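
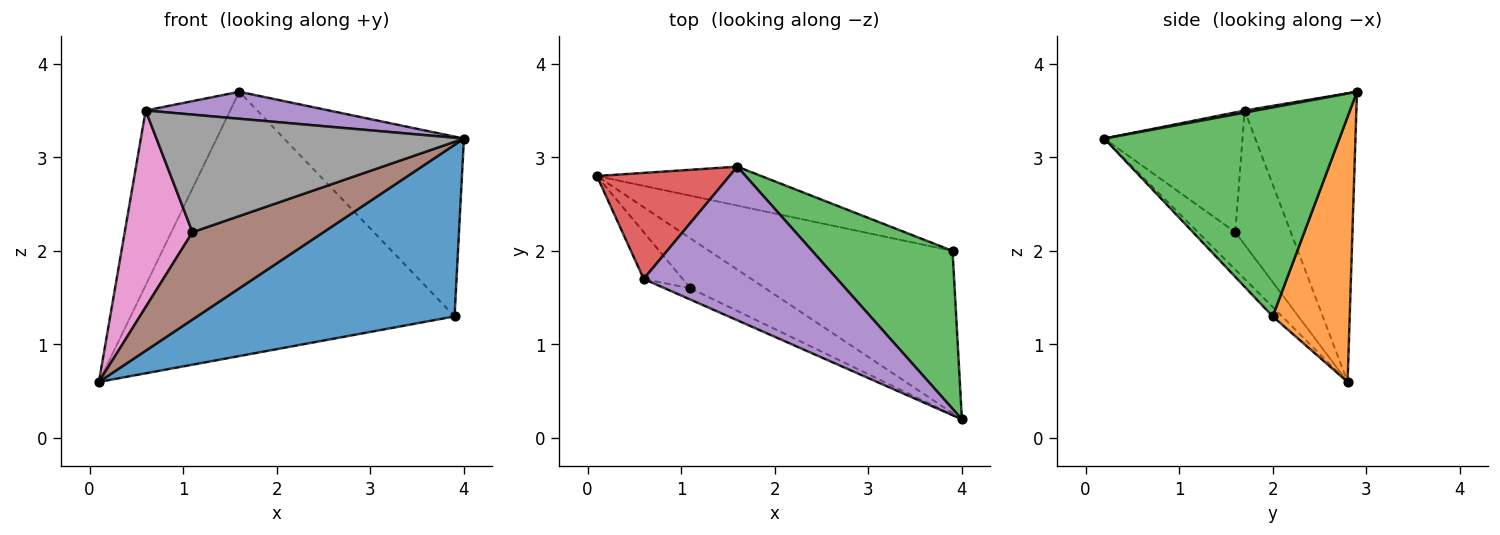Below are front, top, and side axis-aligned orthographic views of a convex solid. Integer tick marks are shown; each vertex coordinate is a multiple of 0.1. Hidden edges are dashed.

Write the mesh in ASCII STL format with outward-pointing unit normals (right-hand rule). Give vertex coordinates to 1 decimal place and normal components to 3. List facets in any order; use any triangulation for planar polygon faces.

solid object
 facet normal -0.026 -0.726 -0.687
  outer loop
   vertex 3.9 2.0 1.3
   vertex 4.0 0.2 3.2
   vertex 0.1 2.8 0.6
  endloop
 endfacet
 facet normal 0.229 0.963 -0.142
  outer loop
   vertex 3.9 2.0 1.3
   vertex 0.1 2.8 0.6
   vertex 1.6 2.9 3.7
  endloop
 endfacet
 facet normal 0.701 0.536 0.471
  outer loop
   vertex 3.9 2.0 1.3
   vertex 1.6 2.9 3.7
   vertex 4.0 0.2 3.2
  endloop
 endfacet
 facet normal -0.749 0.567 0.344
  outer loop
   vertex 0.6 1.7 3.5
   vertex 1.6 2.9 3.7
   vertex 0.1 2.8 0.6
  endloop
 endfacet
 facet normal 0.011 -0.173 0.985
  outer loop
   vertex 0.6 1.7 3.5
   vertex 4.0 0.2 3.2
   vertex 1.6 2.9 3.7
  endloop
 endfacet
 facet normal -0.241 -0.843 -0.482
  outer loop
   vertex 1.1 1.6 2.2
   vertex 0.1 2.8 0.6
   vertex 4.0 0.2 3.2
  endloop
 endfacet
 facet normal -0.623 -0.761 -0.181
  outer loop
   vertex 1.1 1.6 2.2
   vertex 0.6 1.7 3.5
   vertex 0.1 2.8 0.6
  endloop
 endfacet
 facet normal -0.409 -0.909 -0.087
  outer loop
   vertex 1.1 1.6 2.2
   vertex 4.0 0.2 3.2
   vertex 0.6 1.7 3.5
  endloop
 endfacet
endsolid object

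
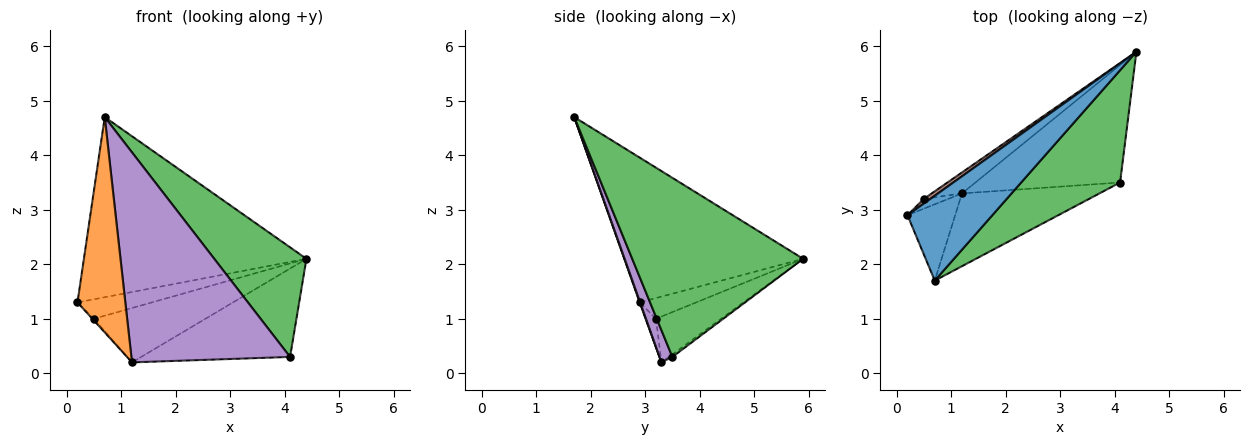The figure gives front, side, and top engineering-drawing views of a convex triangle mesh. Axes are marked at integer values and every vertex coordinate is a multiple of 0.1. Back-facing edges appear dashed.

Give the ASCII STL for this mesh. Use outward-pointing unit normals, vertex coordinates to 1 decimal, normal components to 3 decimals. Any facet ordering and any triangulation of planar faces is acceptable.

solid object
 facet normal -0.588 0.732 0.345
  outer loop
   vertex 0.7 1.7 4.7
   vertex 4.4 5.9 2.1
   vertex 0.2 2.9 1.3
  endloop
 endfacet
 facet normal 0.010 -0.943 -0.334
  outer loop
   vertex 1.2 3.3 0.2
   vertex 0.7 1.7 4.7
   vertex 0.2 2.9 1.3
  endloop
 endfacet
 facet normal 0.792 -0.427 0.437
  outer loop
   vertex 4.1 3.5 0.3
   vertex 4.4 5.9 2.1
   vertex 0.7 1.7 4.7
  endloop
 endfacet
 facet normal -0.014 0.601 -0.799
  outer loop
   vertex 4.1 3.5 0.3
   vertex 1.2 3.3 0.2
   vertex 4.4 5.9 2.1
  endloop
 endfacet
 facet normal 0.076 -0.942 -0.327
  outer loop
   vertex 4.1 3.5 0.3
   vertex 0.7 1.7 4.7
   vertex 1.2 3.3 0.2
  endloop
 endfacet
 facet normal -0.594 0.782 0.188
  outer loop
   vertex 0.5 3.2 1.0
   vertex 0.2 2.9 1.3
   vertex 4.4 5.9 2.1
  endloop
 endfacet
 facet normal -0.755 0.108 -0.647
  outer loop
   vertex 0.5 3.2 1.0
   vertex 1.2 3.3 0.2
   vertex 0.2 2.9 1.3
  endloop
 endfacet
 facet normal -0.478 0.819 -0.316
  outer loop
   vertex 0.5 3.2 1.0
   vertex 4.4 5.9 2.1
   vertex 1.2 3.3 0.2
  endloop
 endfacet
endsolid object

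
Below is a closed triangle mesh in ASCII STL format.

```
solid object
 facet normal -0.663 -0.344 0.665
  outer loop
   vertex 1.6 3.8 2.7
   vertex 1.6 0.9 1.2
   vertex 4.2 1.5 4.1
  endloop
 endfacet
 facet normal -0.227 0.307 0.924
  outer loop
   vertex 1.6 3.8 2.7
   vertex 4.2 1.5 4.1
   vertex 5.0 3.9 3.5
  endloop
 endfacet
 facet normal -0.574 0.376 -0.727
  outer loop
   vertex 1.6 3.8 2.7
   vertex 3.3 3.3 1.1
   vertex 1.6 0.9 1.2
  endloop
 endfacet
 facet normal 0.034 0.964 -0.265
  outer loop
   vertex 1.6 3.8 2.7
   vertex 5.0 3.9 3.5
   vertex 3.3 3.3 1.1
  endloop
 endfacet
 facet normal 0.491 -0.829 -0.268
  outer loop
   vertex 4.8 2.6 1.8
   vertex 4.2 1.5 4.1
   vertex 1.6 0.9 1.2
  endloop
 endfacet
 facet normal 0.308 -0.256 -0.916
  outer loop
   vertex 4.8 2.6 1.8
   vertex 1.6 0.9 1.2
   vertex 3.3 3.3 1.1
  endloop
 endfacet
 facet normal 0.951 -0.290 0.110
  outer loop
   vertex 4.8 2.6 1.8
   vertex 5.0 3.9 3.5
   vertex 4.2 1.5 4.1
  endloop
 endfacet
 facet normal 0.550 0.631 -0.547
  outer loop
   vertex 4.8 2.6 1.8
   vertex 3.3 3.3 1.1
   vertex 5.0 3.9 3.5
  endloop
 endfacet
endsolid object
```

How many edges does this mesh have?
12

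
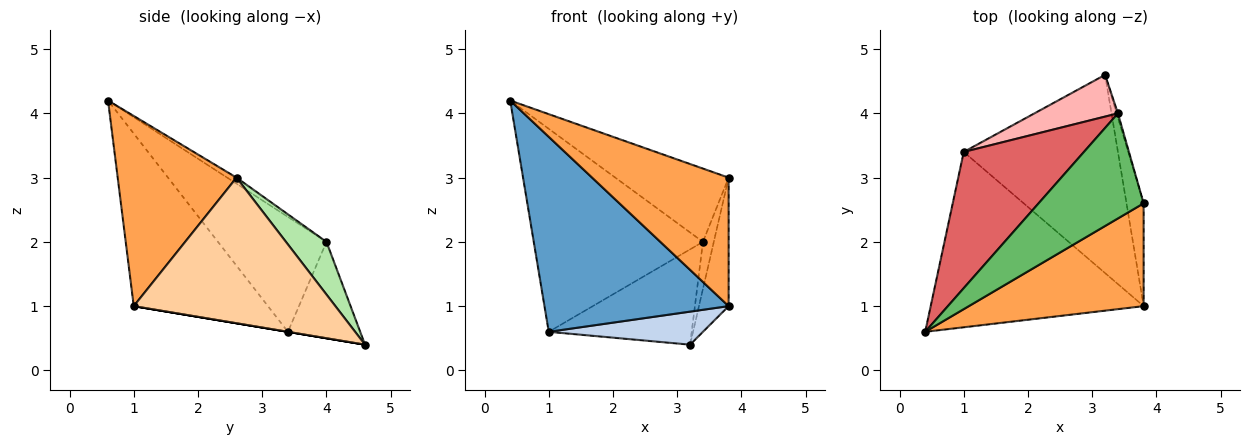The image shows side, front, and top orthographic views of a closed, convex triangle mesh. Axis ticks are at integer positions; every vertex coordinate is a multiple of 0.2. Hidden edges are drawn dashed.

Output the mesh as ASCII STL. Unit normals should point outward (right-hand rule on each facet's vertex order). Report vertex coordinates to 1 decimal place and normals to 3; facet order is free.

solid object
 facet normal -0.476 -0.654 -0.588
  outer loop
   vertex 1.0 3.4 0.6
   vertex 3.8 1.0 1.0
   vertex 0.4 0.6 4.2
  endloop
 endfacet
 facet normal 0.000 -0.164 -0.986
  outer loop
   vertex 1.0 3.4 0.6
   vertex 3.2 4.6 0.4
   vertex 3.8 1.0 1.0
  endloop
 endfacet
 facet normal 0.562 -0.646 0.517
  outer loop
   vertex 3.8 2.6 3.0
   vertex 0.4 0.6 4.2
   vertex 3.8 1.0 1.0
  endloop
 endfacet
 facet normal 0.983 0.145 -0.116
  outer loop
   vertex 3.8 2.6 3.0
   vertex 3.8 1.0 1.0
   vertex 3.2 4.6 0.4
  endloop
 endfacet
 facet normal -0.047 0.572 0.819
  outer loop
   vertex 3.4 4.0 2.0
   vertex 0.4 0.6 4.2
   vertex 3.8 2.6 3.0
  endloop
 endfacet
 facet normal 0.966 0.259 -0.024
  outer loop
   vertex 3.4 4.0 2.0
   vertex 3.8 2.6 3.0
   vertex 3.2 4.6 0.4
  endloop
 endfacet
 facet normal -0.470 0.733 0.492
  outer loop
   vertex 3.4 4.0 2.0
   vertex 1.0 3.4 0.6
   vertex 0.4 0.6 4.2
  endloop
 endfacet
 facet normal -0.420 0.831 0.364
  outer loop
   vertex 3.4 4.0 2.0
   vertex 3.2 4.6 0.4
   vertex 1.0 3.4 0.6
  endloop
 endfacet
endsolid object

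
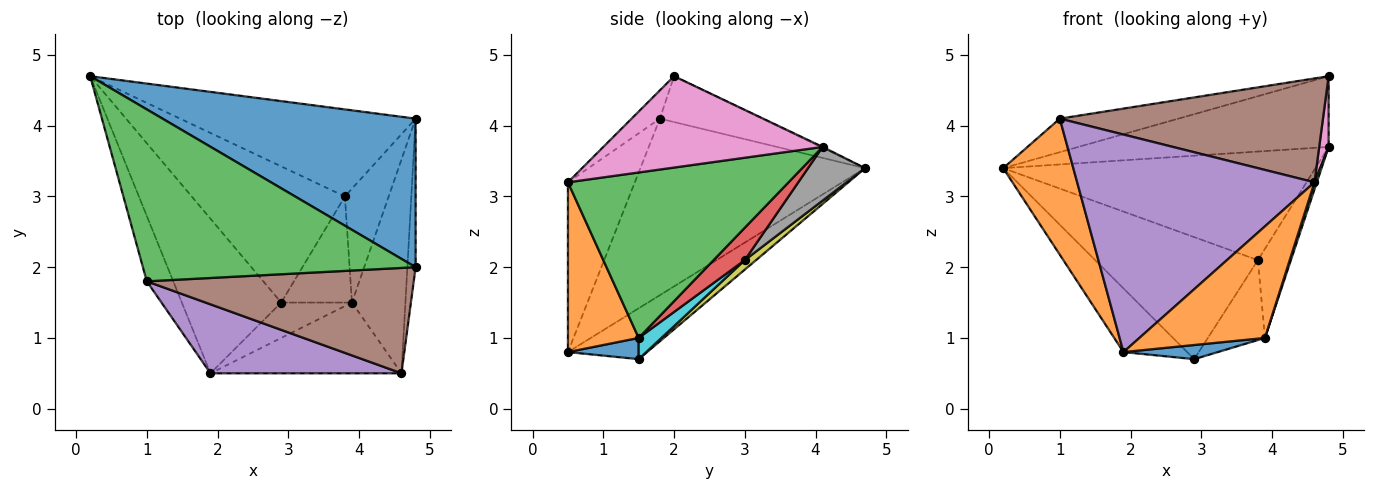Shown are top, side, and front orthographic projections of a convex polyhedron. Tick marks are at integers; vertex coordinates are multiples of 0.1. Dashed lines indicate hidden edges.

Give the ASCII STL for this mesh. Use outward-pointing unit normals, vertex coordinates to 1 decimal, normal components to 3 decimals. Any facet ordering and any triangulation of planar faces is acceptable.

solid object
 facet normal -0.003 0.430 0.903
  outer loop
   vertex 4.8 2.0 4.7
   vertex 4.8 4.1 3.7
   vertex 0.2 4.7 3.4
  endloop
 endfacet
 facet normal -0.945 -0.295 -0.142
  outer loop
   vertex 1.0 1.8 4.1
   vertex 0.2 4.7 3.4
   vertex 1.9 0.5 0.8
  endloop
 endfacet
 facet normal -0.163 0.189 0.968
  outer loop
   vertex 1.0 1.8 4.1
   vertex 4.8 2.0 4.7
   vertex 0.2 4.7 3.4
  endloop
 endfacet
 facet normal -0.428 0.344 -0.836
  outer loop
   vertex 2.9 1.5 0.7
   vertex 1.9 0.5 0.8
   vertex 0.2 4.7 3.4
  endloop
 endfacet
 facet normal -0.259 -0.921 0.292
  outer loop
   vertex 4.6 0.5 3.2
   vertex 1.0 1.8 4.1
   vertex 1.9 0.5 0.8
  endloop
 endfacet
 facet normal -0.075 -0.700 0.710
  outer loop
   vertex 4.6 0.5 3.2
   vertex 4.8 2.0 4.7
   vertex 1.0 1.8 4.1
  endloop
 endfacet
 facet normal 0.995 -0.043 -0.090
  outer loop
   vertex 4.6 0.5 3.2
   vertex 4.8 4.1 3.7
   vertex 4.8 2.0 4.7
  endloop
 endfacet
 facet normal 0.141 0.772 -0.619
  outer loop
   vertex 3.8 3.0 2.1
   vertex 0.2 4.7 3.4
   vertex 4.8 4.1 3.7
  endloop
 endfacet
 facet normal 0.046 0.667 -0.744
  outer loop
   vertex 3.8 3.0 2.1
   vertex 2.9 1.5 0.7
   vertex 0.2 4.7 3.4
  endloop
 endfacet
 facet normal 0.233 0.585 -0.777
  outer loop
   vertex 3.9 1.5 1.0
   vertex 2.9 1.5 0.7
   vertex 3.8 3.0 2.1
  endloop
 endfacet
 facet normal 0.268 -0.358 -0.894
  outer loop
   vertex 3.9 1.5 1.0
   vertex 1.9 0.5 0.8
   vertex 2.9 1.5 0.7
  endloop
 endfacet
 facet normal 0.430 -0.763 -0.483
  outer loop
   vertex 3.9 1.5 1.0
   vertex 4.6 0.5 3.2
   vertex 1.9 0.5 0.8
  endloop
 endfacet
 facet normal 0.952 -0.010 -0.307
  outer loop
   vertex 3.9 1.5 1.0
   vertex 4.8 4.1 3.7
   vertex 4.6 0.5 3.2
  endloop
 endfacet
 facet normal 0.503 0.533 -0.681
  outer loop
   vertex 3.9 1.5 1.0
   vertex 3.8 3.0 2.1
   vertex 4.8 4.1 3.7
  endloop
 endfacet
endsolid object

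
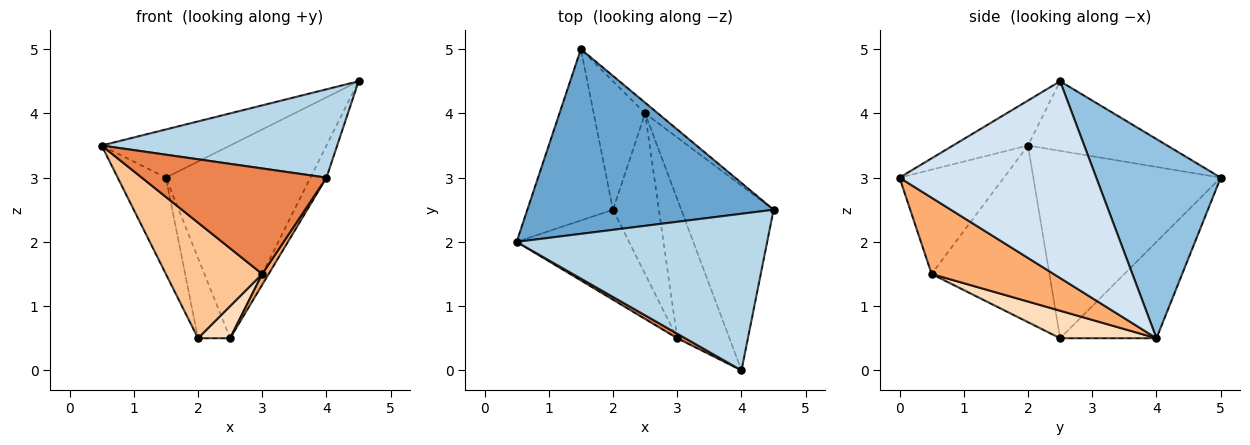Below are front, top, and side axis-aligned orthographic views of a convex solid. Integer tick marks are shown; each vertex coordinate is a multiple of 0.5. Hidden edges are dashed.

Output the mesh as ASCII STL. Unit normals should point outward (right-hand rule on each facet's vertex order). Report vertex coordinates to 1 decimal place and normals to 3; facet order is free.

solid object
 facet normal -0.264 0.243 0.933
  outer loop
   vertex 1.5 5.0 3.0
   vertex 0.5 2.0 3.5
   vertex 4.5 2.5 4.5
  endloop
 endfacet
 facet normal 0.652 0.757 -0.042
  outer loop
   vertex 2.5 4.0 0.5
   vertex 1.5 5.0 3.0
   vertex 4.5 2.5 4.5
  endloop
 endfacet
 facet normal -0.154 -0.485 0.861
  outer loop
   vertex 4.0 0.0 3.0
   vertex 4.5 2.5 4.5
   vertex 0.5 2.0 3.5
  endloop
 endfacet
 facet normal 0.903 0.074 -0.424
  outer loop
   vertex 4.0 0.0 3.0
   vertex 2.5 4.0 0.5
   vertex 4.5 2.5 4.5
  endloop
 endfacet
 facet normal -0.492 -0.870 0.038
  outer loop
   vertex 3.0 0.5 1.5
   vertex 4.0 0.0 3.0
   vertex 0.5 2.0 3.5
  endloop
 endfacet
 facet normal 0.825 -0.043 -0.564
  outer loop
   vertex 3.0 0.5 1.5
   vertex 2.5 4.0 0.5
   vertex 4.0 0.0 3.0
  endloop
 endfacet
 facet normal -0.694 -0.568 -0.442
  outer loop
   vertex 2.0 2.5 0.5
   vertex 3.0 0.5 1.5
   vertex 0.5 2.0 3.5
  endloop
 endfacet
 facet normal 0.507 -0.169 -0.845
  outer loop
   vertex 2.0 2.5 0.5
   vertex 2.5 4.0 0.5
   vertex 3.0 0.5 1.5
  endloop
 endfacet
 facet normal -0.886 0.228 -0.405
  outer loop
   vertex 2.0 2.5 0.5
   vertex 0.5 2.0 3.5
   vertex 1.5 5.0 3.0
  endloop
 endfacet
 facet normal -0.846 0.282 -0.451
  outer loop
   vertex 2.0 2.5 0.5
   vertex 1.5 5.0 3.0
   vertex 2.5 4.0 0.5
  endloop
 endfacet
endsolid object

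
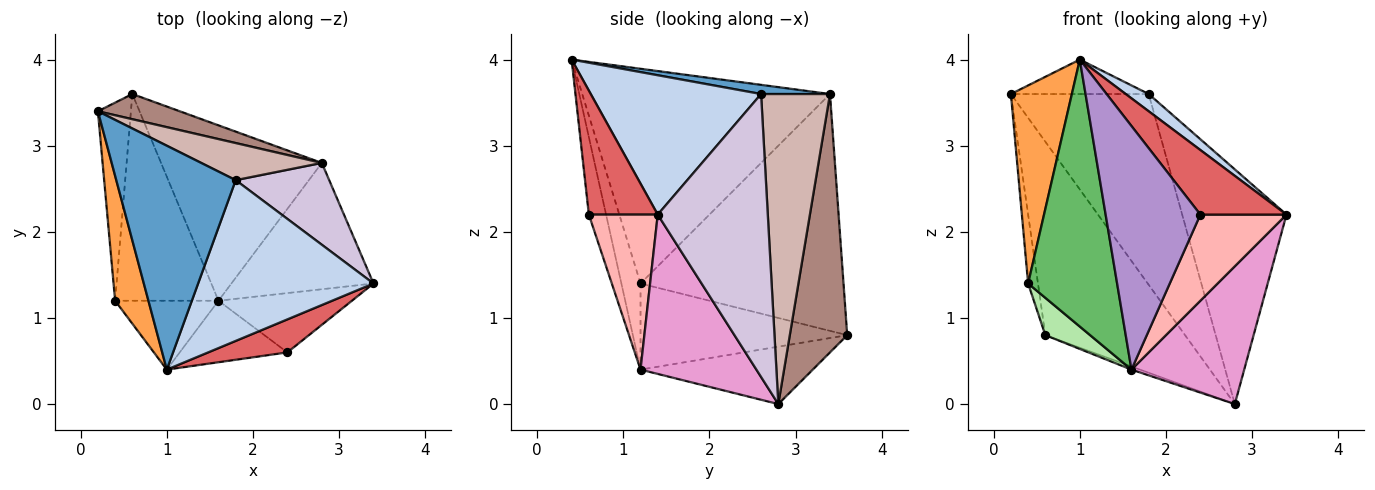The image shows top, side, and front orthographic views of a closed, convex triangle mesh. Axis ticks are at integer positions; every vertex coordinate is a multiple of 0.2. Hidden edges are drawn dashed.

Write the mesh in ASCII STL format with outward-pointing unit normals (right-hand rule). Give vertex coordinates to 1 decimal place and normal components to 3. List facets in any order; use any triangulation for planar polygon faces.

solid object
 facet normal 0.076 0.152 0.986
  outer loop
   vertex 1.8 2.6 3.6
   vertex 0.2 3.4 3.6
   vertex 1.0 0.4 4.0
  endloop
 endfacet
 facet normal 0.620 -0.084 0.780
  outer loop
   vertex 1.8 2.6 3.6
   vertex 1.0 0.4 4.0
   vertex 3.4 1.4 2.2
  endloop
 endfacet
 facet normal -0.960 -0.236 0.149
  outer loop
   vertex 0.4 1.2 1.4
   vertex 1.0 0.4 4.0
   vertex 0.2 3.4 3.6
  endloop
 endfacet
 facet normal -0.989 0.048 -0.138
  outer loop
   vertex 0.4 1.2 1.4
   vertex 0.2 3.4 3.6
   vertex 0.6 3.6 0.8
  endloop
 endfacet
 facet normal -0.204 -0.948 -0.245
  outer loop
   vertex 0.4 1.2 1.4
   vertex 1.6 1.2 0.4
   vertex 1.0 0.4 4.0
  endloop
 endfacet
 facet normal -0.634 -0.137 -0.761
  outer loop
   vertex 0.4 1.2 1.4
   vertex 0.6 3.6 0.8
   vertex 1.6 1.2 0.4
  endloop
 endfacet
 facet normal 0.580 -0.725 0.371
  outer loop
   vertex 2.4 0.6 2.2
   vertex 3.4 1.4 2.2
   vertex 1.0 0.4 4.0
  endloop
 endfacet
 facet normal 0.550 -0.688 -0.474
  outer loop
   vertex 2.4 0.6 2.2
   vertex 1.6 1.2 0.4
   vertex 3.4 1.4 2.2
  endloop
 endfacet
 facet normal -0.174 -0.955 -0.241
  outer loop
   vertex 2.4 0.6 2.2
   vertex 1.0 0.4 4.0
   vertex 1.6 1.2 0.4
  endloop
 endfacet
 facet normal 0.706 0.669 0.233
  outer loop
   vertex 2.8 2.8 0.0
   vertex 1.8 2.6 3.6
   vertex 3.4 1.4 2.2
  endloop
 endfacet
 facet normal 0.377 0.918 0.120
  outer loop
   vertex 2.8 2.8 0.0
   vertex 0.6 3.6 0.8
   vertex 0.2 3.4 3.6
  endloop
 endfacet
 facet normal 0.441 0.881 0.171
  outer loop
   vertex 2.8 2.8 0.0
   vertex 0.2 3.4 3.6
   vertex 1.8 2.6 3.6
  endloop
 endfacet
 facet normal 0.604 -0.588 -0.539
  outer loop
   vertex 2.8 2.8 0.0
   vertex 3.4 1.4 2.2
   vertex 1.6 1.2 0.4
  endloop
 endfacet
 facet normal -0.336 0.017 -0.942
  outer loop
   vertex 2.8 2.8 0.0
   vertex 1.6 1.2 0.4
   vertex 0.6 3.6 0.8
  endloop
 endfacet
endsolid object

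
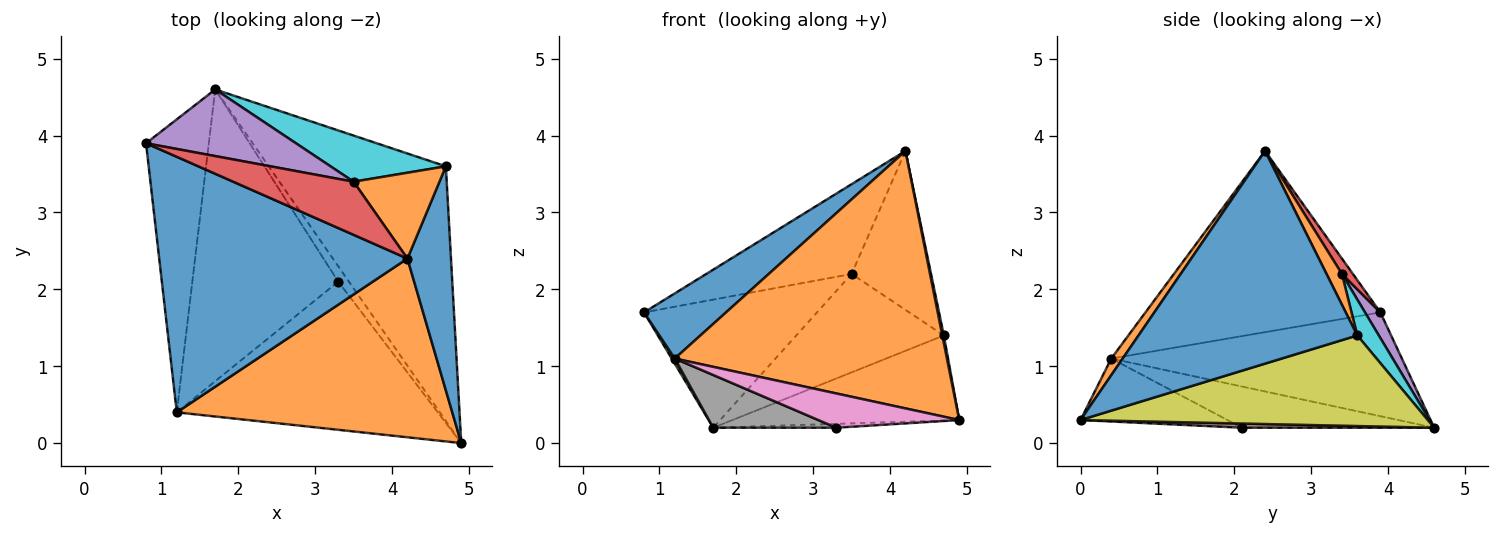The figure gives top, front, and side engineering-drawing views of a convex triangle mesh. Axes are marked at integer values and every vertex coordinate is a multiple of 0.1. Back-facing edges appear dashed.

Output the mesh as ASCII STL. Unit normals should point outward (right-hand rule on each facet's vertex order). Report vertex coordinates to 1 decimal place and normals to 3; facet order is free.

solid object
 facet normal -0.578 -0.202 0.791
  outer loop
   vertex 1.2 0.4 1.1
   vertex 4.2 2.4 3.8
   vertex 0.8 3.9 1.7
  endloop
 endfacet
 facet normal 0.034 -0.821 0.570
  outer loop
   vertex 1.2 0.4 1.1
   vertex 4.9 0.0 0.3
   vertex 4.2 2.4 3.8
  endloop
 endfacet
 facet normal -0.856 -0.009 -0.518
  outer loop
   vertex 1.2 0.4 1.1
   vertex 0.8 3.9 1.7
   vertex 1.7 4.6 0.2
  endloop
 endfacet
 facet normal 0.065 0.859 0.508
  outer loop
   vertex 3.5 3.4 2.2
   vertex 0.8 3.9 1.7
   vertex 4.2 2.4 3.8
  endloop
 endfacet
 facet normal 0.079 0.884 0.460
  outer loop
   vertex 3.5 3.4 2.2
   vertex 1.7 4.6 0.2
   vertex 0.8 3.9 1.7
  endloop
 endfacet
 facet normal 0.354 0.227 -0.907
  outer loop
   vertex 3.3 2.1 0.2
   vertex 1.7 4.6 0.2
   vertex 4.9 0.0 0.3
  endloop
 endfacet
 facet normal -0.229 -0.219 -0.948
  outer loop
   vertex 3.3 2.1 0.2
   vertex 4.9 0.0 0.3
   vertex 1.2 0.4 1.1
  endloop
 endfacet
 facet normal -0.268 -0.171 -0.948
  outer loop
   vertex 3.3 2.1 0.2
   vertex 1.2 0.4 1.1
   vertex 1.7 4.6 0.2
  endloop
 endfacet
 facet normal 0.436 0.285 -0.853
  outer loop
   vertex 4.7 3.6 1.4
   vertex 4.9 0.0 0.3
   vertex 1.7 4.6 0.2
  endloop
 endfacet
 facet normal 0.131 0.898 0.421
  outer loop
   vertex 4.7 3.6 1.4
   vertex 1.7 4.6 0.2
   vertex 3.5 3.4 2.2
  endloop
 endfacet
 facet normal 0.980 -0.007 0.201
  outer loop
   vertex 4.7 3.6 1.4
   vertex 4.2 2.4 3.8
   vertex 4.9 0.0 0.3
  endloop
 endfacet
 facet normal 0.168 0.867 0.469
  outer loop
   vertex 4.7 3.6 1.4
   vertex 3.5 3.4 2.2
   vertex 4.2 2.4 3.8
  endloop
 endfacet
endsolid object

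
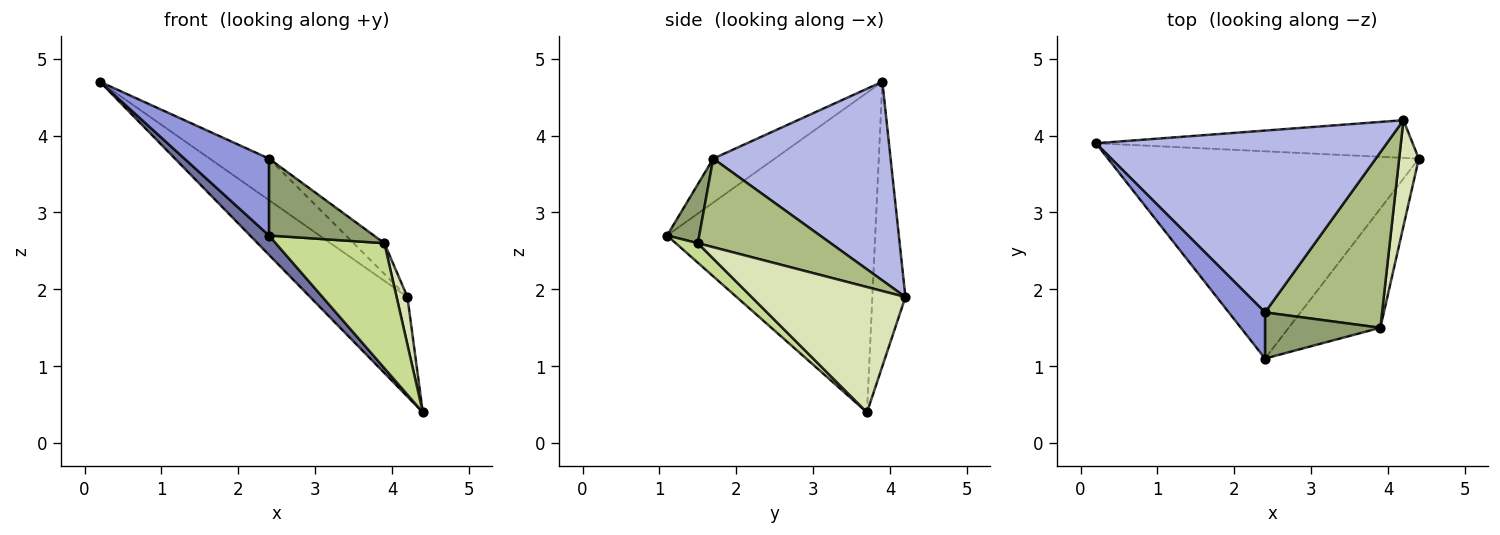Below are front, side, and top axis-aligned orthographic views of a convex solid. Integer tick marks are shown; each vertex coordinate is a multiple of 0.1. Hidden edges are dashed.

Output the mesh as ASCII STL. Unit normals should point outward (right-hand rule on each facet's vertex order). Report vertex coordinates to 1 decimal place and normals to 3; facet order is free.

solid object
 facet normal -0.715 -0.065 -0.696
  outer loop
   vertex 2.4 1.1 2.7
   vertex 0.2 3.9 4.7
   vertex 4.4 3.7 0.4
  endloop
 endfacet
 facet normal -0.303 0.891 -0.337
  outer loop
   vertex 4.2 4.2 1.9
   vertex 4.4 3.7 0.4
   vertex 0.2 3.9 4.7
  endloop
 endfacet
 facet normal -0.529 -0.728 0.437
  outer loop
   vertex 2.4 1.7 3.7
   vertex 0.2 3.9 4.7
   vertex 2.4 1.1 2.7
  endloop
 endfacet
 facet normal 0.554 0.185 0.812
  outer loop
   vertex 2.4 1.7 3.7
   vertex 4.2 4.2 1.9
   vertex 0.2 3.9 4.7
  endloop
 endfacet
 facet normal 0.254 -0.829 0.498
  outer loop
   vertex 3.9 1.5 2.6
   vertex 2.4 1.7 3.7
   vertex 2.4 1.1 2.7
  endloop
 endfacet
 facet normal 0.598 0.138 0.790
  outer loop
   vertex 3.9 1.5 2.6
   vertex 4.2 4.2 1.9
   vertex 2.4 1.7 3.7
  endloop
 endfacet
 facet normal 0.145 -0.716 -0.683
  outer loop
   vertex 3.9 1.5 2.6
   vertex 2.4 1.1 2.7
   vertex 4.4 3.7 0.4
  endloop
 endfacet
 facet normal 0.986 -0.069 0.155
  outer loop
   vertex 3.9 1.5 2.6
   vertex 4.4 3.7 0.4
   vertex 4.2 4.2 1.9
  endloop
 endfacet
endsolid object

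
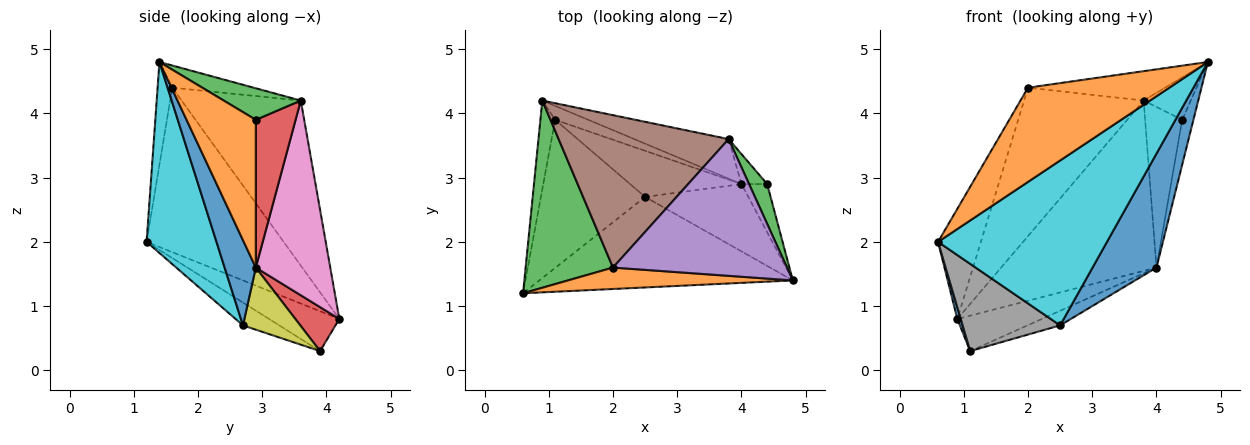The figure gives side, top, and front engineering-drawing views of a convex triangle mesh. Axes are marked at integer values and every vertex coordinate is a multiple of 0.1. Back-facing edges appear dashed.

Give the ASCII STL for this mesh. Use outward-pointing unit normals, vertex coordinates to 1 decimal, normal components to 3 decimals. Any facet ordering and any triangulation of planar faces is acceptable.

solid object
 facet normal -0.937 -0.045 -0.347
  outer loop
   vertex 1.1 3.9 0.3
   vertex 0.6 1.2 2.0
   vertex 0.9 4.2 0.8
  endloop
 endfacet
 facet normal -0.101 -0.970 0.220
  outer loop
   vertex 2.0 1.6 4.4
   vertex 0.6 1.2 2.0
   vertex 4.8 1.4 4.8
  endloop
 endfacet
 facet normal -0.851 0.266 0.452
  outer loop
   vertex 2.0 1.6 4.4
   vertex 0.9 4.2 0.8
   vertex 0.6 1.2 2.0
  endloop
 endfacet
 facet normal 0.436 0.838 -0.328
  outer loop
   vertex 4.0 2.9 1.6
   vertex 1.1 3.9 0.3
   vertex 0.9 4.2 0.8
  endloop
 endfacet
 facet normal -0.124 0.208 0.970
  outer loop
   vertex 3.8 3.6 4.2
   vertex 2.0 1.6 4.4
   vertex 4.8 1.4 4.8
  endloop
 endfacet
 facet normal -0.571 0.573 0.588
  outer loop
   vertex 3.8 3.6 4.2
   vertex 0.9 4.2 0.8
   vertex 2.0 1.6 4.4
  endloop
 endfacet
 facet normal 0.423 0.883 -0.205
  outer loop
   vertex 3.8 3.6 4.2
   vertex 4.0 2.9 1.6
   vertex 0.9 4.2 0.8
  endloop
 endfacet
 facet normal -0.186 -0.499 -0.847
  outer loop
   vertex 2.5 2.7 0.7
   vertex 0.6 1.2 2.0
   vertex 1.1 3.9 0.3
  endloop
 endfacet
 facet normal 0.469 0.267 -0.842
  outer loop
   vertex 2.5 2.7 0.7
   vertex 1.1 3.9 0.3
   vertex 4.0 2.9 1.6
  endloop
 endfacet
 facet normal 0.341 -0.824 -0.453
  outer loop
   vertex 2.5 2.7 0.7
   vertex 4.8 1.4 4.8
   vertex 0.6 1.2 2.0
  endloop
 endfacet
 facet normal 0.387 -0.794 -0.469
  outer loop
   vertex 2.5 2.7 0.7
   vertex 4.0 2.9 1.6
   vertex 4.8 1.4 4.8
  endloop
 endfacet
 facet normal 0.973 0.158 -0.169
  outer loop
   vertex 4.4 2.9 3.9
   vertex 4.8 1.4 4.8
   vertex 4.0 2.9 1.6
  endloop
 endfacet
 facet normal 0.766 0.468 0.440
  outer loop
   vertex 4.4 2.9 3.9
   vertex 3.8 3.6 4.2
   vertex 4.8 1.4 4.8
  endloop
 endfacet
 facet normal 0.726 0.676 -0.126
  outer loop
   vertex 4.4 2.9 3.9
   vertex 4.0 2.9 1.6
   vertex 3.8 3.6 4.2
  endloop
 endfacet
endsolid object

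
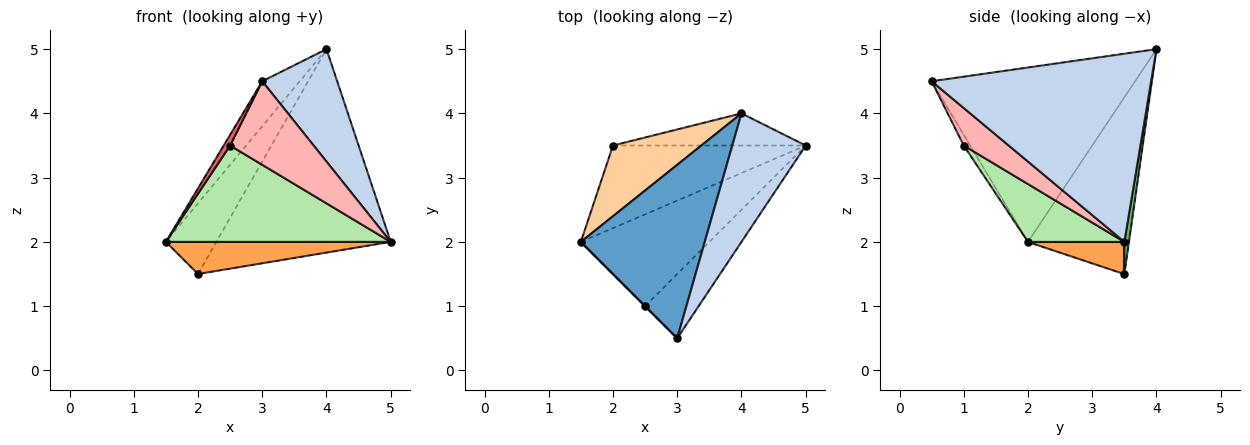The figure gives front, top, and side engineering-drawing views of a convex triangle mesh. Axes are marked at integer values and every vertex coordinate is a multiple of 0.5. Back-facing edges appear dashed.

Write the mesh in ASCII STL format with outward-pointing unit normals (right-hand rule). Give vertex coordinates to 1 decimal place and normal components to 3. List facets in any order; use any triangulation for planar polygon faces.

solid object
 facet normal -0.806 0.148 0.573
  outer loop
   vertex 4.0 4.0 5.0
   vertex 1.5 2.0 2.0
   vertex 3.0 0.5 4.5
  endloop
 endfacet
 facet normal 0.888 -0.303 0.346
  outer loop
   vertex 4.0 4.0 5.0
   vertex 3.0 0.5 4.5
   vertex 5.0 3.5 2.0
  endloop
 endfacet
 facet normal 0.153 -0.358 -0.921
  outer loop
   vertex 2.0 3.5 1.5
   vertex 5.0 3.5 2.0
   vertex 1.5 2.0 2.0
  endloop
 endfacet
 facet normal -0.816 0.408 0.408
  outer loop
   vertex 2.0 3.5 1.5
   vertex 1.5 2.0 2.0
   vertex 4.0 4.0 5.0
  endloop
 endfacet
 facet normal 0.026 0.987 -0.156
  outer loop
   vertex 2.0 3.5 1.5
   vertex 4.0 4.0 5.0
   vertex 5.0 3.5 2.0
  endloop
 endfacet
 facet normal 0.296 -0.692 -0.659
  outer loop
   vertex 2.5 1.0 3.5
   vertex 1.5 2.0 2.0
   vertex 5.0 3.5 2.0
  endloop
 endfacet
 facet normal -0.707 -0.707 0.000
  outer loop
   vertex 2.5 1.0 3.5
   vertex 3.0 0.5 4.5
   vertex 1.5 2.0 2.0
  endloop
 endfacet
 facet normal 0.393 -0.729 -0.561
  outer loop
   vertex 2.5 1.0 3.5
   vertex 5.0 3.5 2.0
   vertex 3.0 0.5 4.5
  endloop
 endfacet
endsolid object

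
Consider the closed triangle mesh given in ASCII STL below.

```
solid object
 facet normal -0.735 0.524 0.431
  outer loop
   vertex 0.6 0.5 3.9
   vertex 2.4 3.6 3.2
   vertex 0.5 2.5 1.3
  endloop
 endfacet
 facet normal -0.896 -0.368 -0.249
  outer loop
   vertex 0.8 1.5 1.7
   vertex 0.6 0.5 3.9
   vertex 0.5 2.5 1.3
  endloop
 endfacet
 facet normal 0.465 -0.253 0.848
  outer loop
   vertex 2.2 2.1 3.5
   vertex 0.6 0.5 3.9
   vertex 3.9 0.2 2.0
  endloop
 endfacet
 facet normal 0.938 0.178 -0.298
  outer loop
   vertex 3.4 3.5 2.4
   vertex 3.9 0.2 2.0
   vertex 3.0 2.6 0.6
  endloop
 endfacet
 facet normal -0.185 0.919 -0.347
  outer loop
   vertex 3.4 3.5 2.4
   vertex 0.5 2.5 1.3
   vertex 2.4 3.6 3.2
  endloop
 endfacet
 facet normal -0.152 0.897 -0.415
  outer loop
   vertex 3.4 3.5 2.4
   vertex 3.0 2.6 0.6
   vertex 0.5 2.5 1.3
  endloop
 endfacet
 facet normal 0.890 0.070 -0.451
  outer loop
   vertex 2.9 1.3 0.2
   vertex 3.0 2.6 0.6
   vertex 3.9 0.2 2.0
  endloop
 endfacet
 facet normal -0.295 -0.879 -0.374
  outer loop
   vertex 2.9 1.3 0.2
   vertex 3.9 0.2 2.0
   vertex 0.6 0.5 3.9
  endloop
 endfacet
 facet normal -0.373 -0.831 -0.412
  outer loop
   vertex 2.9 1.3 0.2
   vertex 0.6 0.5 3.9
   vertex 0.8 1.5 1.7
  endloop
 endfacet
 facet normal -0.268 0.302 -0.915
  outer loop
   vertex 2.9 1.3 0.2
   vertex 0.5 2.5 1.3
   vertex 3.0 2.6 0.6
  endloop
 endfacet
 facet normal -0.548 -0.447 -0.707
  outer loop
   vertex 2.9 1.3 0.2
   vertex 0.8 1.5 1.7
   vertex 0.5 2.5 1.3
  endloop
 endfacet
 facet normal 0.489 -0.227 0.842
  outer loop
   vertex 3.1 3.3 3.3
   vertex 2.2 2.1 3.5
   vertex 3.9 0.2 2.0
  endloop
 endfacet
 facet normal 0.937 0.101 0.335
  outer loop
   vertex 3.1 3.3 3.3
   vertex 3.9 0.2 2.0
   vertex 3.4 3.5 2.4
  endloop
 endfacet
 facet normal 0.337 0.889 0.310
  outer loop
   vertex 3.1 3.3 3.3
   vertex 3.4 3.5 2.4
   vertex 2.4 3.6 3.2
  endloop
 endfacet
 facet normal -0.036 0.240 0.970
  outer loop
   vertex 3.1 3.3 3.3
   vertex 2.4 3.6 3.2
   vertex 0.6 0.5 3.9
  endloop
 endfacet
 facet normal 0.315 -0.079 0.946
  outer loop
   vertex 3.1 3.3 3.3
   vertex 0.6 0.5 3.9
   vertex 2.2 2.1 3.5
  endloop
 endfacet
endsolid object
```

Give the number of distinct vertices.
10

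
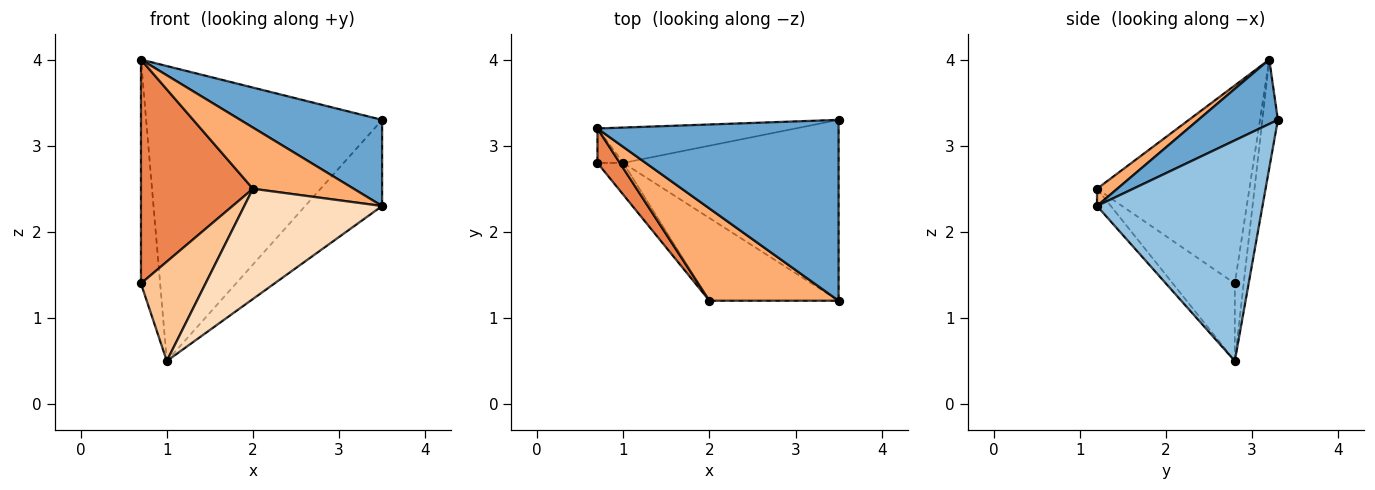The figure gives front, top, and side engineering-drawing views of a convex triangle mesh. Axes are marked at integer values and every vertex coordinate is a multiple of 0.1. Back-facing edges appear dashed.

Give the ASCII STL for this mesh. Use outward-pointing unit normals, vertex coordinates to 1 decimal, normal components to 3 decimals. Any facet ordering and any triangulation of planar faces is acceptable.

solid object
 facet normal 0.234 -0.418 0.878
  outer loop
   vertex 0.7 3.2 4.0
   vertex 3.5 1.2 2.3
   vertex 3.5 3.3 3.3
  endloop
 endfacet
 facet normal 0.679 0.316 -0.663
  outer loop
   vertex 1.0 2.8 0.5
   vertex 3.5 3.3 3.3
   vertex 3.5 1.2 2.3
  endloop
 endfacet
 facet normal -0.415 0.899 -0.138
  outer loop
   vertex 1.0 2.8 0.5
   vertex 0.7 2.8 1.4
   vertex 0.7 3.2 4.0
  endloop
 endfacet
 facet normal -0.065 0.991 -0.119
  outer loop
   vertex 1.0 2.8 0.5
   vertex 0.7 3.2 4.0
   vertex 3.5 3.3 3.3
  endloop
 endfacet
 facet normal -0.803 -0.590 0.091
  outer loop
   vertex 2.0 1.2 2.5
   vertex 0.7 3.2 4.0
   vertex 0.7 2.8 1.4
  endloop
 endfacet
 facet normal 0.110 -0.549 0.828
  outer loop
   vertex 2.0 1.2 2.5
   vertex 3.5 1.2 2.3
   vertex 0.7 3.2 4.0
  endloop
 endfacet
 facet normal -0.675 -0.703 -0.225
  outer loop
   vertex 2.0 1.2 2.5
   vertex 0.7 2.8 1.4
   vertex 1.0 2.8 0.5
  endloop
 endfacet
 facet normal -0.080 -0.797 -0.598
  outer loop
   vertex 2.0 1.2 2.5
   vertex 1.0 2.8 0.5
   vertex 3.5 1.2 2.3
  endloop
 endfacet
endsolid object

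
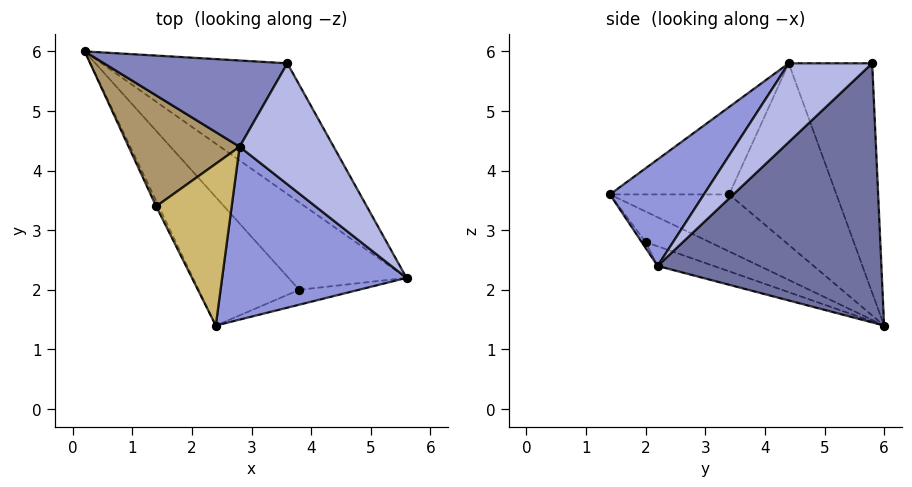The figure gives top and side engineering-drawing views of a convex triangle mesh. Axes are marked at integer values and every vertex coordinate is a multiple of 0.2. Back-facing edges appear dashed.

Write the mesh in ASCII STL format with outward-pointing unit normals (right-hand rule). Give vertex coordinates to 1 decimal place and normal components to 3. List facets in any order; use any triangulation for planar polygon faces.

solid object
 facet normal 0.574 0.708 -0.412
  outer loop
   vertex 3.6 5.8 5.8
   vertex 5.6 2.2 2.4
   vertex 0.2 6.0 1.4
  endloop
 endfacet
 facet normal -0.713 0.408 0.570
  outer loop
   vertex 2.8 4.4 5.8
   vertex 3.6 5.8 5.8
   vertex 0.2 6.0 1.4
  endloop
 endfacet
 facet normal 0.409 -0.574 0.709
  outer loop
   vertex 2.8 4.4 5.8
   vertex 2.4 1.4 3.6
   vertex 5.6 2.2 2.4
  endloop
 endfacet
 facet normal 0.603 -0.345 0.720
  outer loop
   vertex 2.8 4.4 5.8
   vertex 5.6 2.2 2.4
   vertex 3.6 5.8 5.8
  endloop
 endfacet
 facet normal -0.147 -0.442 -0.885
  outer loop
   vertex 3.8 2.0 2.8
   vertex 0.2 6.0 1.4
   vertex 5.6 2.2 2.4
  endloop
 endfacet
 facet normal -0.250 -0.512 -0.822
  outer loop
   vertex 3.8 2.0 2.8
   vertex 2.4 1.4 3.6
   vertex 0.2 6.0 1.4
  endloop
 endfacet
 facet normal -0.067 -0.738 -0.671
  outer loop
   vertex 3.8 2.0 2.8
   vertex 5.6 2.2 2.4
   vertex 2.4 1.4 3.6
  endloop
 endfacet
 facet normal -0.894 -0.447 -0.041
  outer loop
   vertex 1.4 3.4 3.6
   vertex 0.2 6.0 1.4
   vertex 2.4 1.4 3.6
  endloop
 endfacet
 facet normal -0.852 0.047 0.521
  outer loop
   vertex 1.4 3.4 3.6
   vertex 2.8 4.4 5.8
   vertex 0.2 6.0 1.4
  endloop
 endfacet
 facet normal -0.708 -0.354 0.611
  outer loop
   vertex 1.4 3.4 3.6
   vertex 2.4 1.4 3.6
   vertex 2.8 4.4 5.8
  endloop
 endfacet
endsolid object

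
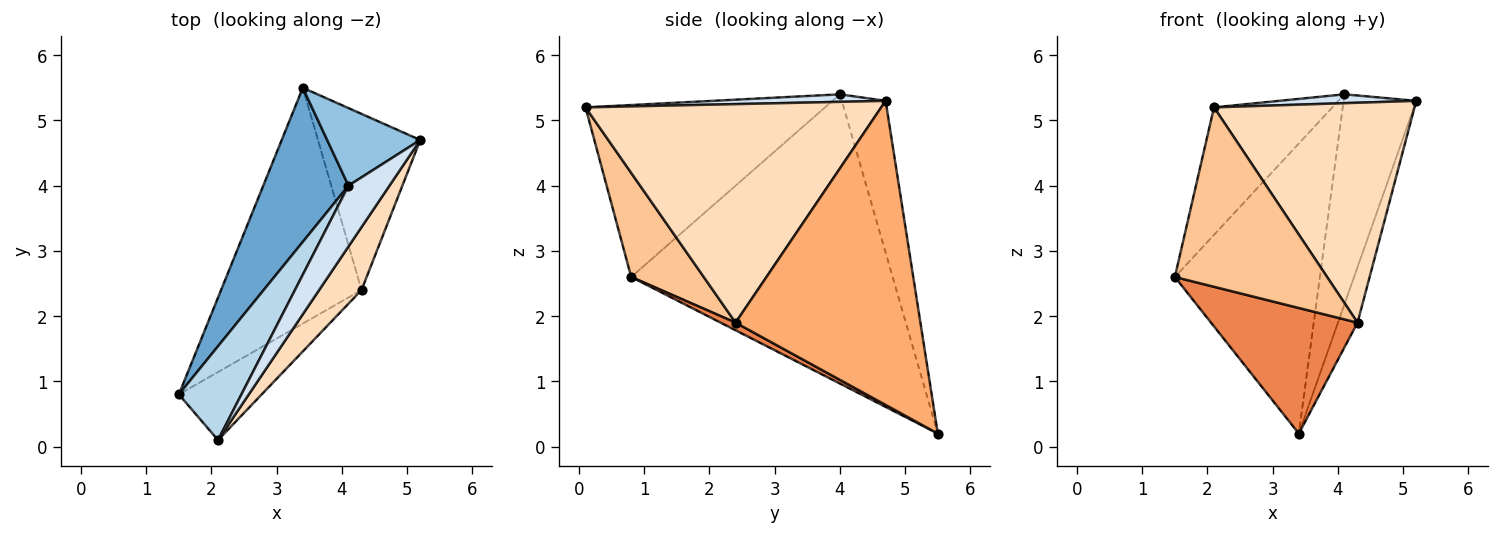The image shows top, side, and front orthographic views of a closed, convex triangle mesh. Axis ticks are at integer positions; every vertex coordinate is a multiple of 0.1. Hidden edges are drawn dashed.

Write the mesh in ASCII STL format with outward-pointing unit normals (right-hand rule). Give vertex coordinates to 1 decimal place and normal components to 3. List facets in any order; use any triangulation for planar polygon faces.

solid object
 facet normal -0.847 0.470 0.249
  outer loop
   vertex 4.1 4.0 5.4
   vertex 3.4 5.5 0.2
   vertex 1.5 0.8 2.6
  endloop
 endfacet
 facet normal -0.492 0.817 0.302
  outer loop
   vertex 4.1 4.0 5.4
   vertex 5.2 4.7 5.3
   vertex 3.4 5.5 0.2
  endloop
 endfacet
 facet normal -0.852 0.421 0.310
  outer loop
   vertex 2.1 0.1 5.2
   vertex 4.1 4.0 5.4
   vertex 1.5 0.8 2.6
  endloop
 endfacet
 facet normal 0.179 -0.142 0.974
  outer loop
   vertex 2.1 0.1 5.2
   vertex 5.2 4.7 5.3
   vertex 4.1 4.0 5.4
  endloop
 endfacet
 facet normal 0.048 -0.470 -0.882
  outer loop
   vertex 4.3 2.4 1.9
   vertex 1.5 0.8 2.6
   vertex 3.4 5.5 0.2
  endloop
 endfacet
 facet normal 0.943 0.100 -0.317
  outer loop
   vertex 4.3 2.4 1.9
   vertex 3.4 5.5 0.2
   vertex 5.2 4.7 5.3
  endloop
 endfacet
 facet normal 0.407 -0.854 -0.324
  outer loop
   vertex 4.3 2.4 1.9
   vertex 2.1 0.1 5.2
   vertex 1.5 0.8 2.6
  endloop
 endfacet
 facet normal 0.817 -0.554 0.159
  outer loop
   vertex 4.3 2.4 1.9
   vertex 5.2 4.7 5.3
   vertex 2.1 0.1 5.2
  endloop
 endfacet
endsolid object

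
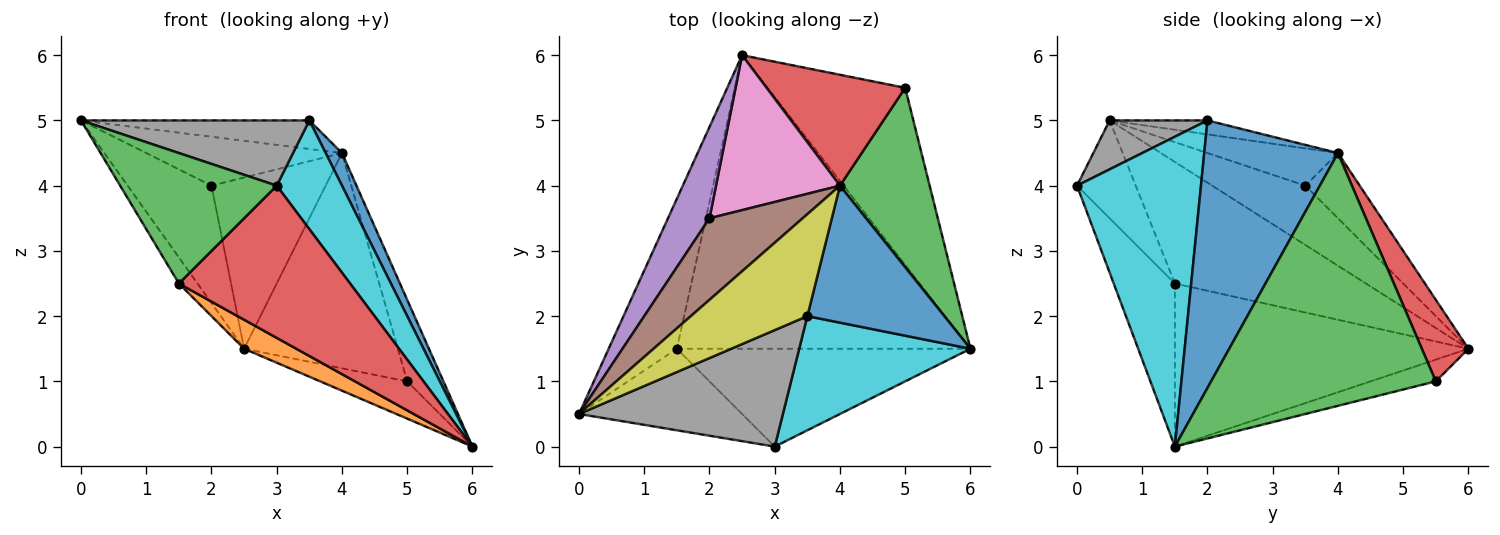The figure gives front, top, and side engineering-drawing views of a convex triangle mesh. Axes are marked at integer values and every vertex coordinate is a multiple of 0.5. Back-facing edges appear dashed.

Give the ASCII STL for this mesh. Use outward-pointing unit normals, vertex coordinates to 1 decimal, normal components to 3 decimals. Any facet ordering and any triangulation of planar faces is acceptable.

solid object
 facet normal -0.869 0.085 -0.487
  outer loop
   vertex 1.5 1.5 2.5
   vertex 0.0 0.5 5.0
   vertex 2.5 6.0 1.5
  endloop
 endfacet
 facet normal -0.484 -0.086 -0.871
  outer loop
   vertex 1.5 1.5 2.5
   vertex 2.5 6.0 1.5
   vertex 6.0 1.5 0.0
  endloop
 endfacet
 facet normal -0.303 -0.808 -0.505
  outer loop
   vertex 1.5 1.5 2.5
   vertex 3.0 0.0 4.0
   vertex 0.0 0.5 5.0
  endloop
 endfacet
 facet normal -0.288 -0.806 -0.518
  outer loop
   vertex 1.5 1.5 2.5
   vertex 6.0 1.5 0.0
   vertex 3.0 0.0 4.0
  endloop
 endfacet
 facet normal -0.659 0.593 0.462
  outer loop
   vertex 2.0 3.5 4.0
   vertex 2.5 6.0 1.5
   vertex 0.0 0.5 5.0
  endloop
 endfacet
 facet normal -0.324 0.487 0.811
  outer loop
   vertex 2.0 3.5 4.0
   vertex 0.0 0.5 5.0
   vertex 4.0 4.0 4.5
  endloop
 endfacet
 facet normal -0.333 0.699 0.633
  outer loop
   vertex 2.0 3.5 4.0
   vertex 4.0 4.0 4.5
   vertex 2.5 6.0 1.5
  endloop
 endfacet
 facet normal 0.205 -0.478 0.854
  outer loop
   vertex 3.5 2.0 5.0
   vertex 0.0 0.5 5.0
   vertex 3.0 0.0 4.0
  endloop
 endfacet
 facet normal -0.115 0.268 0.957
  outer loop
   vertex 3.5 2.0 5.0
   vertex 4.0 4.0 4.5
   vertex 0.0 0.5 5.0
  endloop
 endfacet
 facet normal 0.795 -0.418 0.439
  outer loop
   vertex 3.5 2.0 5.0
   vertex 3.0 0.0 4.0
   vertex 6.0 1.5 0.0
  endloop
 endfacet
 facet normal 0.885 -0.108 0.453
  outer loop
   vertex 3.5 2.0 5.0
   vertex 6.0 1.5 0.0
   vertex 4.0 4.0 4.5
  endloop
 endfacet
 facet normal -0.153 0.204 -0.967
  outer loop
   vertex 5.0 5.5 1.0
   vertex 6.0 1.5 0.0
   vertex 2.5 6.0 1.5
  endloop
 endfacet
 facet normal 0.932 0.150 0.331
  outer loop
   vertex 5.0 5.5 1.0
   vertex 4.0 4.0 4.5
   vertex 6.0 1.5 0.0
  endloop
 endfacet
 facet normal 0.260 0.858 0.442
  outer loop
   vertex 5.0 5.5 1.0
   vertex 2.5 6.0 1.5
   vertex 4.0 4.0 4.5
  endloop
 endfacet
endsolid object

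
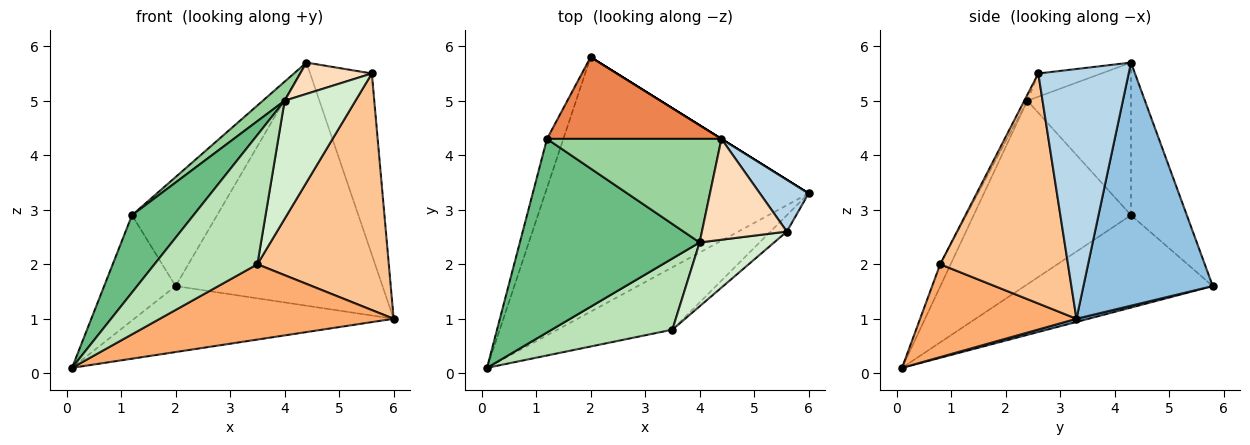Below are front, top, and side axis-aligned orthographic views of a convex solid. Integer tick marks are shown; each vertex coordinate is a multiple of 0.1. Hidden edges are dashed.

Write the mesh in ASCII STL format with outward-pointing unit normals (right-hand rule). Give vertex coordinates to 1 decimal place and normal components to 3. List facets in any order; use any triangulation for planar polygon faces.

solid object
 facet normal 0.012 0.251 -0.968
  outer loop
   vertex 2.0 5.8 1.6
   vertex 6.0 3.3 1.0
   vertex 0.1 0.1 0.1
  endloop
 endfacet
 facet normal 0.530 0.848 0.000
  outer loop
   vertex 4.4 4.3 5.7
   vertex 6.0 3.3 1.0
   vertex 2.0 5.8 1.6
  endloop
 endfacet
 facet normal 0.815 0.557 0.159
  outer loop
   vertex 5.6 2.6 5.5
   vertex 6.0 3.3 1.0
   vertex 4.4 4.3 5.7
  endloop
 endfacet
 facet normal -0.922 0.350 -0.163
  outer loop
   vertex 1.2 4.3 2.9
   vertex 2.0 5.8 1.6
   vertex 0.1 0.1 0.1
  endloop
 endfacet
 facet normal -0.465 0.708 0.531
  outer loop
   vertex 1.2 4.3 2.9
   vertex 4.4 4.3 5.7
   vertex 2.0 5.8 1.6
  endloop
 endfacet
 facet normal 0.458 -0.685 -0.567
  outer loop
   vertex 3.5 0.8 2.0
   vertex 0.1 0.1 0.1
   vertex 6.0 3.3 1.0
  endloop
 endfacet
 facet normal 0.696 -0.716 -0.049
  outer loop
   vertex 3.5 0.8 2.0
   vertex 6.0 3.3 1.0
   vertex 5.6 2.6 5.5
  endloop
 endfacet
 facet normal -0.253 -0.287 0.924
  outer loop
   vertex 4.0 2.4 5.0
   vertex 5.6 2.6 5.5
   vertex 4.4 4.3 5.7
  endloop
 endfacet
 facet normal -0.688 -0.269 0.674
  outer loop
   vertex 4.0 2.4 5.0
   vertex 1.2 4.3 2.9
   vertex 0.1 0.1 0.1
  endloop
 endfacet
 facet normal -0.652 -0.137 0.745
  outer loop
   vertex 4.0 2.4 5.0
   vertex 4.4 4.3 5.7
   vertex 1.2 4.3 2.9
  endloop
 endfacet
 facet normal -0.089 -0.873 0.480
  outer loop
   vertex 4.0 2.4 5.0
   vertex 0.1 0.1 0.1
   vertex 3.5 0.8 2.0
  endloop
 endfacet
 facet normal -0.039 -0.879 0.475
  outer loop
   vertex 4.0 2.4 5.0
   vertex 3.5 0.8 2.0
   vertex 5.6 2.6 5.5
  endloop
 endfacet
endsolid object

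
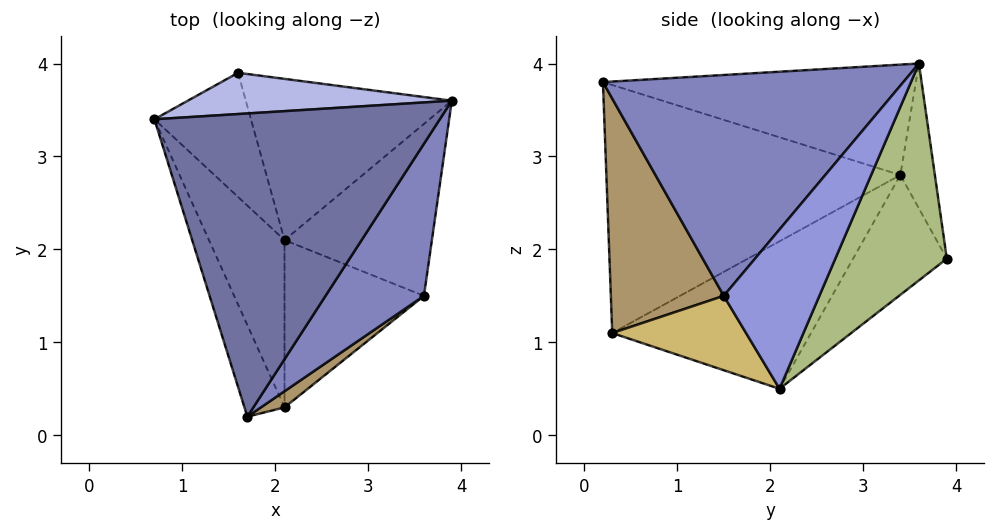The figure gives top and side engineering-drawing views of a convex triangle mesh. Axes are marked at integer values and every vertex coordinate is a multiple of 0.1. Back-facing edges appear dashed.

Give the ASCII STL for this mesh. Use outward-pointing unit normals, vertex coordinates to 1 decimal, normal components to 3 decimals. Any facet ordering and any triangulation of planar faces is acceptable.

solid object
 facet normal -0.355 0.176 0.918
  outer loop
   vertex 1.7 0.2 3.8
   vertex 3.9 3.6 4.0
   vertex 0.7 3.4 2.8
  endloop
 endfacet
 facet normal 0.778 -0.524 0.347
  outer loop
   vertex 3.6 1.5 1.5
   vertex 3.9 3.6 4.0
   vertex 1.7 0.2 3.8
  endloop
 endfacet
 facet normal 0.600 0.575 -0.555
  outer loop
   vertex 3.6 1.5 1.5
   vertex 2.1 2.1 0.5
   vertex 3.9 3.6 4.0
  endloop
 endfacet
 facet normal -0.182 0.926 0.332
  outer loop
   vertex 1.6 3.9 1.9
   vertex 0.7 3.4 2.8
   vertex 3.9 3.6 4.0
  endloop
 endfacet
 facet normal -0.751 0.262 -0.606
  outer loop
   vertex 1.6 3.9 1.9
   vertex 2.1 2.1 0.5
   vertex 0.7 3.4 2.8
  endloop
 endfacet
 facet normal 0.584 0.593 -0.554
  outer loop
   vertex 1.6 3.9 1.9
   vertex 3.9 3.6 4.0
   vertex 2.1 2.1 0.5
  endloop
 endfacet
 facet normal -0.929 -0.337 -0.150
  outer loop
   vertex 2.1 0.3 1.1
   vertex 1.7 0.2 3.8
   vertex 0.7 3.4 2.8
  endloop
 endfacet
 facet normal -0.880 -0.150 -0.451
  outer loop
   vertex 2.1 0.3 1.1
   vertex 0.7 3.4 2.8
   vertex 2.1 2.1 0.5
  endloop
 endfacet
 facet normal 0.613 -0.787 0.062
  outer loop
   vertex 2.1 0.3 1.1
   vertex 3.6 1.5 1.5
   vertex 1.7 0.2 3.8
  endloop
 endfacet
 facet normal 0.451 -0.282 -0.846
  outer loop
   vertex 2.1 0.3 1.1
   vertex 2.1 2.1 0.5
   vertex 3.6 1.5 1.5
  endloop
 endfacet
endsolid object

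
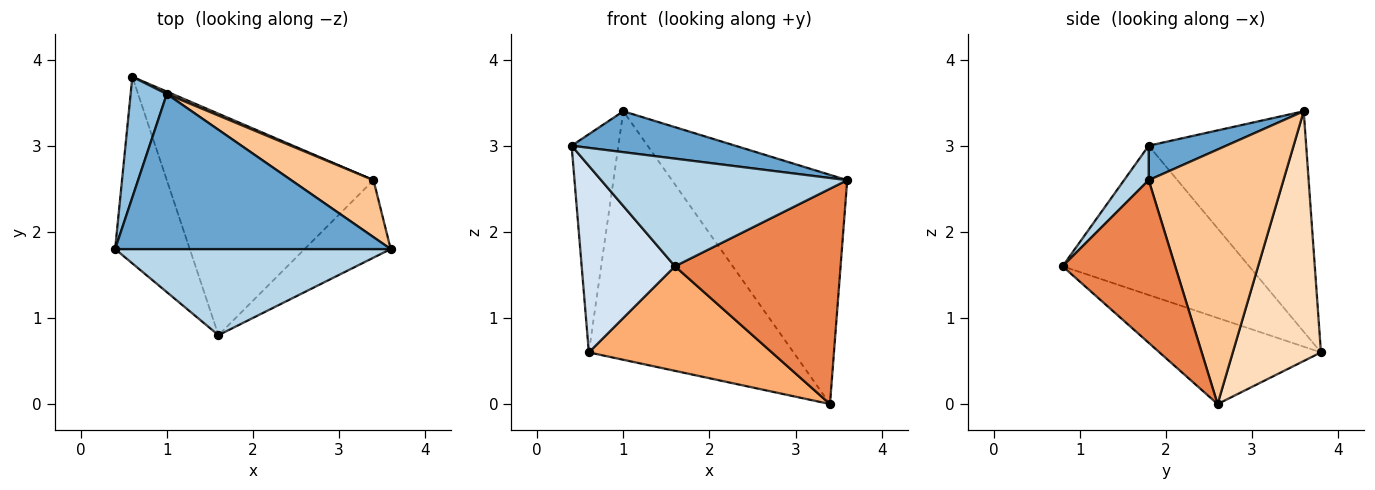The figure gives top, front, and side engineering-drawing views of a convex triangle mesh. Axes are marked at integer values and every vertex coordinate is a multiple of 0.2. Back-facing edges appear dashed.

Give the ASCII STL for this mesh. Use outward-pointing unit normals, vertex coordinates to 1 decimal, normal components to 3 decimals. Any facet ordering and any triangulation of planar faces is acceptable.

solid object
 facet normal 0.120 -0.253 0.960
  outer loop
   vertex 1.0 3.6 3.4
   vertex 0.4 1.8 3.0
   vertex 3.6 1.8 2.6
  endloop
 endfacet
 facet normal -0.947 0.281 0.155
  outer loop
   vertex 1.0 3.6 3.4
   vertex 0.6 3.8 0.6
   vertex 0.4 1.8 3.0
  endloop
 endfacet
 facet normal 0.078 -0.778 0.623
  outer loop
   vertex 1.6 0.8 1.6
   vertex 3.6 1.8 2.6
   vertex 0.4 1.8 3.0
  endloop
 endfacet
 facet normal -0.816 -0.408 -0.408
  outer loop
   vertex 1.6 0.8 1.6
   vertex 0.4 1.8 3.0
   vertex 0.6 3.8 0.6
  endloop
 endfacet
 facet normal 0.539 -0.793 -0.285
  outer loop
   vertex 3.4 2.6 0.0
   vertex 3.6 1.8 2.6
   vertex 1.6 0.8 1.6
  endloop
 endfacet
 facet normal -0.353 -0.400 -0.846
  outer loop
   vertex 3.4 2.6 0.0
   vertex 1.6 0.8 1.6
   vertex 0.6 3.8 0.6
  endloop
 endfacet
 facet normal 0.598 0.778 0.193
  outer loop
   vertex 3.4 2.6 0.0
   vertex 1.0 3.6 3.4
   vertex 3.6 1.8 2.6
  endloop
 endfacet
 facet normal 0.396 0.918 0.009
  outer loop
   vertex 3.4 2.6 0.0
   vertex 0.6 3.8 0.6
   vertex 1.0 3.6 3.4
  endloop
 endfacet
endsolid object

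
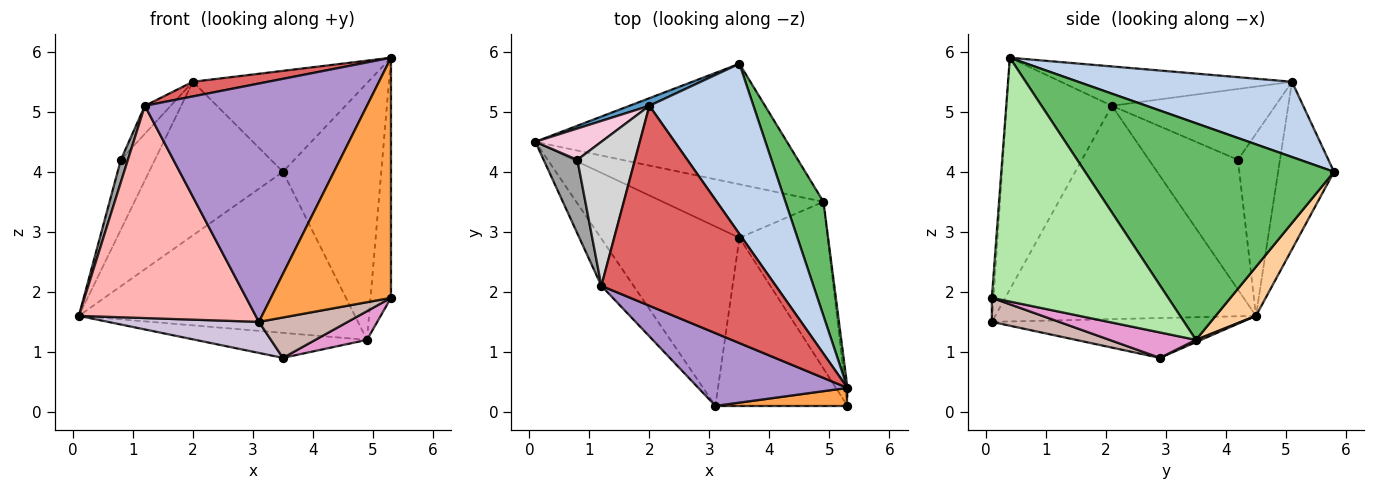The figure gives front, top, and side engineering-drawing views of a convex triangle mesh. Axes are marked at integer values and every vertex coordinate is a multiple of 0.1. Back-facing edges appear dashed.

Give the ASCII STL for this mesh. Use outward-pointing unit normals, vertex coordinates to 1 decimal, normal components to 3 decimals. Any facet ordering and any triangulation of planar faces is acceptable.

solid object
 facet normal -0.385 0.922 0.046
  outer loop
   vertex 2.0 5.1 5.5
   vertex 3.5 5.8 4.0
   vertex 0.1 4.5 1.6
  endloop
 endfacet
 facet normal 0.528 0.433 0.730
  outer loop
   vertex 2.0 5.1 5.5
   vertex 5.3 0.4 5.9
   vertex 3.5 5.8 4.0
  endloop
 endfacet
 facet normal -0.014 -0.997 0.075
  outer loop
   vertex 3.1 0.1 1.5
   vertex 5.3 0.1 1.9
   vertex 5.3 0.4 5.9
  endloop
 endfacet
 facet normal 0.116 0.795 -0.595
  outer loop
   vertex 4.9 3.5 1.2
   vertex 0.1 4.5 1.6
   vertex 3.5 5.8 4.0
  endloop
 endfacet
 facet normal 0.918 0.363 0.161
  outer loop
   vertex 4.9 3.5 1.2
   vertex 3.5 5.8 4.0
   vertex 5.3 0.4 5.9
  endloop
 endfacet
 facet normal 0.993 0.115 -0.009
  outer loop
   vertex 4.9 3.5 1.2
   vertex 5.3 0.4 5.9
   vertex 5.3 0.1 1.9
  endloop
 endfacet
 facet normal -0.219 -0.071 0.973
  outer loop
   vertex 1.2 2.1 5.1
   vertex 5.3 0.4 5.9
   vertex 2.0 5.1 5.5
  endloop
 endfacet
 facet normal -0.821 -0.557 -0.124
  outer loop
   vertex 1.2 2.1 5.1
   vertex 0.1 4.5 1.6
   vertex 3.1 0.1 1.5
  endloop
 endfacet
 facet normal -0.413 -0.871 0.266
  outer loop
   vertex 1.2 2.1 5.1
   vertex 3.1 0.1 1.5
   vertex 5.3 0.4 5.9
  endloop
 endfacet
 facet normal -0.272 -0.164 -0.948
  outer loop
   vertex 3.5 2.9 0.9
   vertex 3.1 0.1 1.5
   vertex 0.1 4.5 1.6
  endloop
 endfacet
 facet normal 0.013 0.423 -0.906
  outer loop
   vertex 3.5 2.9 0.9
   vertex 0.1 4.5 1.6
   vertex 4.9 3.5 1.2
  endloop
 endfacet
 facet normal 0.174 -0.230 -0.957
  outer loop
   vertex 3.5 2.9 0.9
   vertex 5.3 0.1 1.9
   vertex 3.1 0.1 1.5
  endloop
 endfacet
 facet normal 0.273 -0.163 -0.948
  outer loop
   vertex 3.5 2.9 0.9
   vertex 4.9 3.5 1.2
   vertex 5.3 0.1 1.9
  endloop
 endfacet
 facet normal -0.748 0.606 0.271
  outer loop
   vertex 0.8 4.2 4.2
   vertex 2.0 5.1 5.5
   vertex 0.1 4.5 1.6
  endloop
 endfacet
 facet normal -0.965 -0.076 0.251
  outer loop
   vertex 0.8 4.2 4.2
   vertex 0.1 4.5 1.6
   vertex 1.2 2.1 5.1
  endloop
 endfacet
 facet normal -0.770 0.122 0.626
  outer loop
   vertex 0.8 4.2 4.2
   vertex 1.2 2.1 5.1
   vertex 2.0 5.1 5.5
  endloop
 endfacet
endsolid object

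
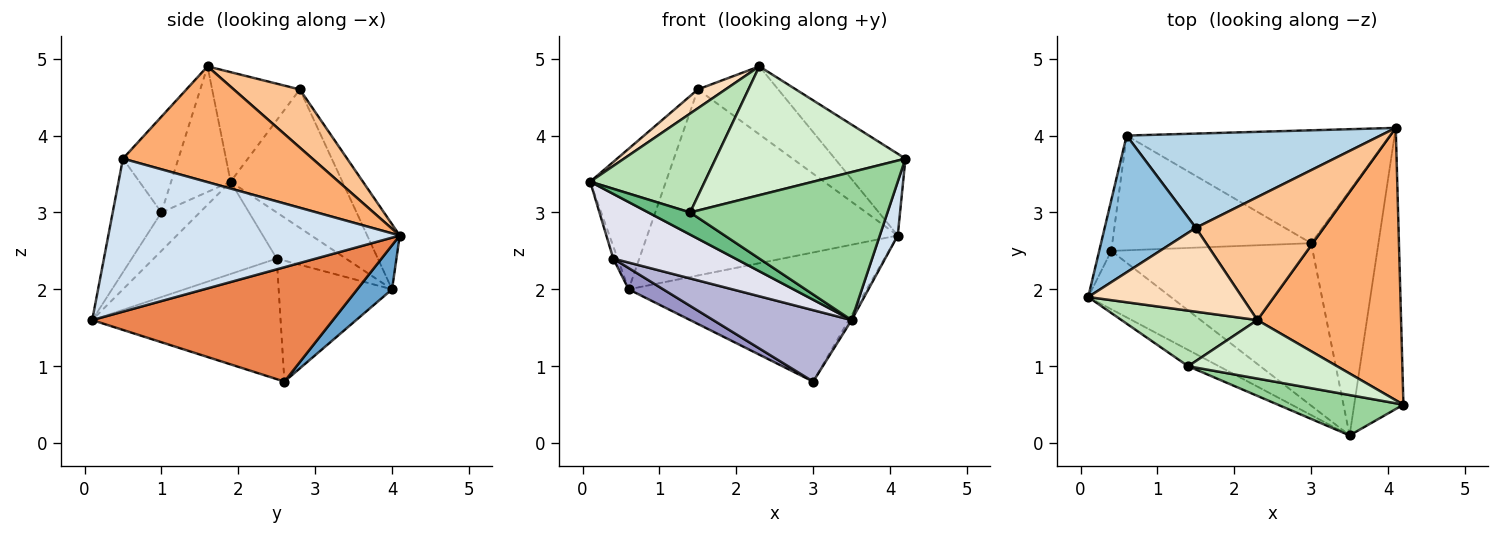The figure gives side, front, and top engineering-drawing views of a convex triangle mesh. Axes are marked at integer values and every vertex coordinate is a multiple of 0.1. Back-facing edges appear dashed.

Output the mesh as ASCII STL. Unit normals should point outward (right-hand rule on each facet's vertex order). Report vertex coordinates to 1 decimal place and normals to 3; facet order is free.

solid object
 facet normal 0.109 0.748 -0.654
  outer loop
   vertex 0.6 4.0 2.0
   vertex 4.1 4.1 2.7
   vertex 3.0 2.6 0.8
  endloop
 endfacet
 facet normal -0.727 0.492 0.479
  outer loop
   vertex 1.5 2.8 4.6
   vertex 0.6 4.0 2.0
   vertex 0.1 1.9 3.4
  endloop
 endfacet
 facet normal -0.115 0.886 0.449
  outer loop
   vertex 1.5 2.8 4.6
   vertex 4.1 4.1 2.7
   vertex 0.6 4.0 2.0
  endloop
 endfacet
 facet normal 0.950 -0.059 -0.306
  outer loop
   vertex 3.5 0.1 1.6
   vertex 4.1 4.1 2.7
   vertex 4.2 0.5 3.7
  endloop
 endfacet
 facet normal 0.862 0.010 -0.507
  outer loop
   vertex 3.5 0.1 1.6
   vertex 3.0 2.6 0.8
   vertex 4.1 4.1 2.7
  endloop
 endfacet
 facet normal 0.611 0.228 0.758
  outer loop
   vertex 2.3 1.6 4.9
   vertex 4.2 0.5 3.7
   vertex 4.1 4.1 2.7
  endloop
 endfacet
 facet normal 0.369 0.450 0.813
  outer loop
   vertex 2.3 1.6 4.9
   vertex 4.1 4.1 2.7
   vertex 1.5 2.8 4.6
  endloop
 endfacet
 facet normal -0.571 -0.180 0.801
  outer loop
   vertex 2.3 1.6 4.9
   vertex 1.5 2.8 4.6
   vertex 0.1 1.9 3.4
  endloop
 endfacet
 facet normal -0.595 -0.648 -0.476
  outer loop
   vertex 1.4 1.0 3.0
   vertex 0.1 1.9 3.4
   vertex 3.5 0.1 1.6
  endloop
 endfacet
 facet normal -0.232 -0.939 0.256
  outer loop
   vertex 1.4 1.0 3.0
   vertex 3.5 0.1 1.6
   vertex 4.2 0.5 3.7
  endloop
 endfacet
 facet normal -0.413 -0.794 0.446
  outer loop
   vertex 1.4 1.0 3.0
   vertex 2.3 1.6 4.9
   vertex 0.1 1.9 3.4
  endloop
 endfacet
 facet normal -0.257 -0.880 0.400
  outer loop
   vertex 1.4 1.0 3.0
   vertex 4.2 0.5 3.7
   vertex 2.3 1.6 4.9
  endloop
 endfacet
 facet normal -0.513 -0.157 -0.844
  outer loop
   vertex 0.4 2.5 2.4
   vertex 0.6 4.0 2.0
   vertex 3.0 2.6 0.8
  endloop
 endfacet
 facet normal -0.480 -0.353 -0.803
  outer loop
   vertex 0.4 2.5 2.4
   vertex 3.0 2.6 0.8
   vertex 3.5 0.1 1.6
  endloop
 endfacet
 facet normal -0.966 0.061 -0.253
  outer loop
   vertex 0.4 2.5 2.4
   vertex 0.1 1.9 3.4
   vertex 0.6 4.0 2.0
  endloop
 endfacet
 facet normal -0.599 -0.595 -0.536
  outer loop
   vertex 0.4 2.5 2.4
   vertex 3.5 0.1 1.6
   vertex 0.1 1.9 3.4
  endloop
 endfacet
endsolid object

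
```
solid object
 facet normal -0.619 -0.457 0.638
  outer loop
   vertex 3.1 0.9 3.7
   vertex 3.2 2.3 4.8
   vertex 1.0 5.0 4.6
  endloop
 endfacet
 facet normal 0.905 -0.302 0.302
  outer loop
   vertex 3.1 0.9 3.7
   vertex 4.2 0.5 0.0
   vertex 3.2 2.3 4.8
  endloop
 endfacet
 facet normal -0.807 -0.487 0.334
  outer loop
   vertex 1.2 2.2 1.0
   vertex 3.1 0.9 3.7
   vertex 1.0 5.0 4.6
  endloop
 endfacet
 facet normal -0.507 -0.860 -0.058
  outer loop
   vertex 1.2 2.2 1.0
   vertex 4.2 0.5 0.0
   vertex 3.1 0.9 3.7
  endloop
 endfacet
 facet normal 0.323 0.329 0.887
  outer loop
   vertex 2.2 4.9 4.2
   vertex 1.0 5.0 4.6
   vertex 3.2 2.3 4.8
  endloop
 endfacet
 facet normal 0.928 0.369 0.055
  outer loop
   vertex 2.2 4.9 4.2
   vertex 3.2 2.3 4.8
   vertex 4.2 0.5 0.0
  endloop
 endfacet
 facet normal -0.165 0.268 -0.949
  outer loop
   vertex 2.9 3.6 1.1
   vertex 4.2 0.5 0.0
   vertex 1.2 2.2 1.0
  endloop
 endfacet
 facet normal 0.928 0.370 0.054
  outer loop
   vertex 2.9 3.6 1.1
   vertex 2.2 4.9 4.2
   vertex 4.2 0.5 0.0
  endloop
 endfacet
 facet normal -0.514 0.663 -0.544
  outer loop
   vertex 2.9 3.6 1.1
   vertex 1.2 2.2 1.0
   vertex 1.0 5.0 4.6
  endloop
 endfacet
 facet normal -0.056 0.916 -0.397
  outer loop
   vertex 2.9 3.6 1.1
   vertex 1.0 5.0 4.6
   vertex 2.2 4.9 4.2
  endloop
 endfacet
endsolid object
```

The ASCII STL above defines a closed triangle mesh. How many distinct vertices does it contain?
7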